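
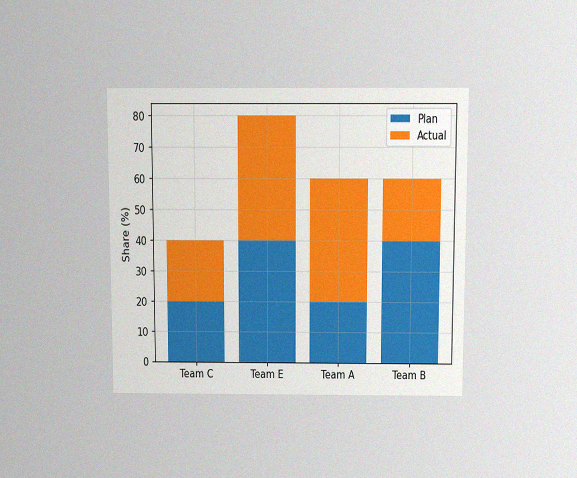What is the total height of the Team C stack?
The chart is viewed slightly from above, with some photo noise. The Team C stack's top reaches 40% on the y-axis.

40%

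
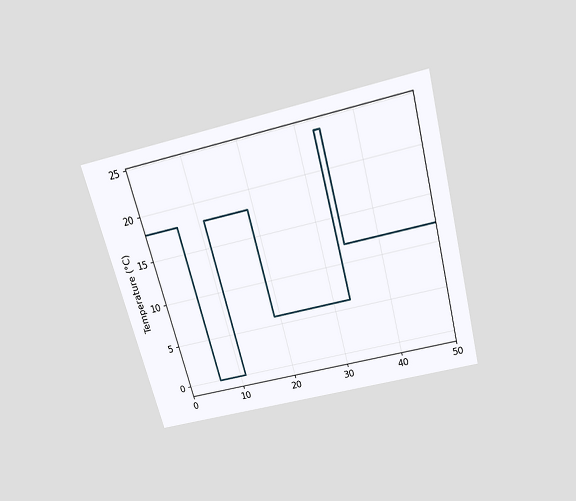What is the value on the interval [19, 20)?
6°C

The chart is tilted about 15° counter-clockwise and viewed slightly from above. On [19, 20) the step sits at 6°C.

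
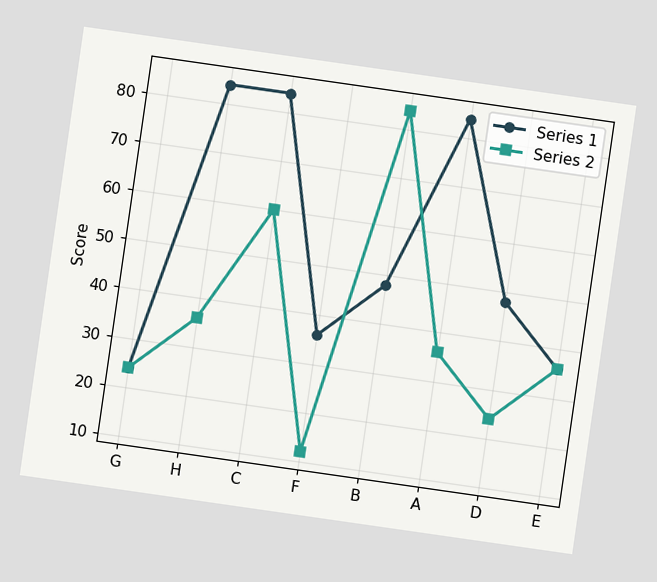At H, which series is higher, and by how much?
Series 1, by 48

The chart is tilted about 8° clockwise. At H, Series 1 sits above the other line by 48.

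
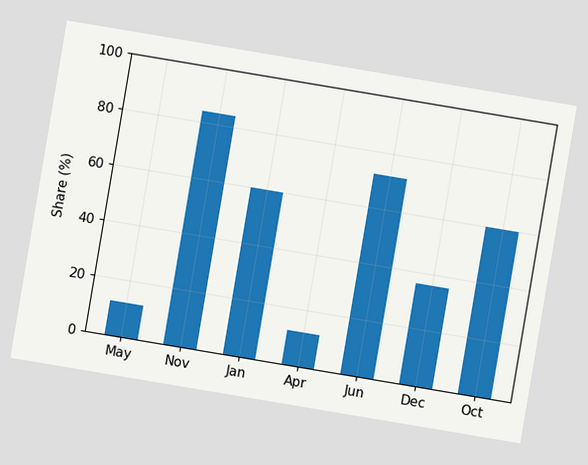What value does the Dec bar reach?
36%

The chart is tilted about 10° clockwise. Reading along the chart's y-axis, the Dec bar reaches 36%.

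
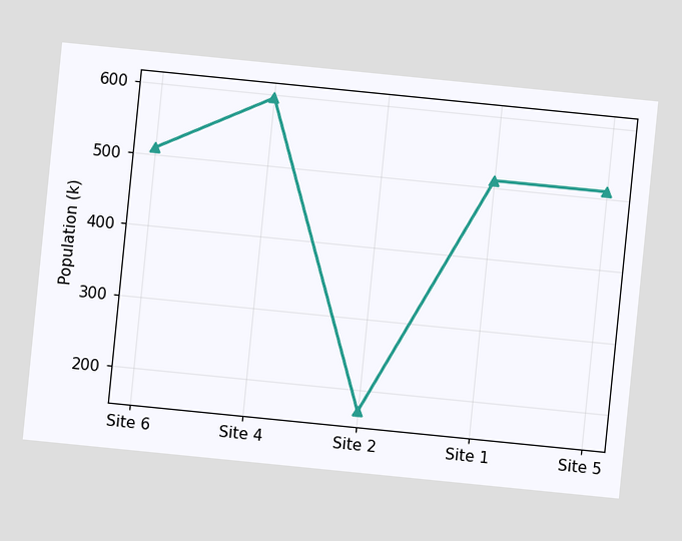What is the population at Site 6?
510k

The chart is tilted about 6° clockwise. At Site 6, the line is at 510k.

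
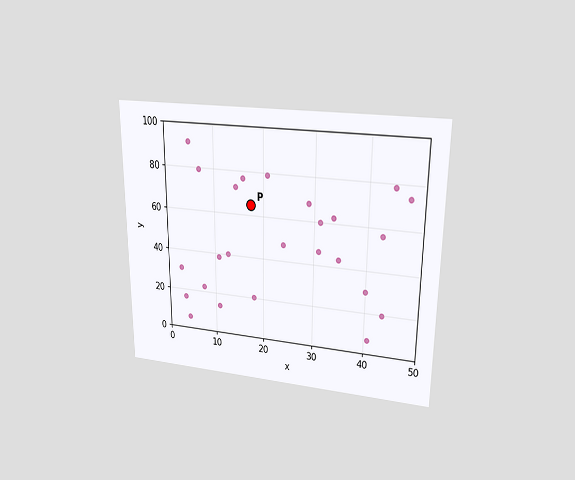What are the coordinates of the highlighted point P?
(17.5, 65)

The chart is viewed at a slight angle. Following the gridlines from P to each axis, P sits at (17.5, 65).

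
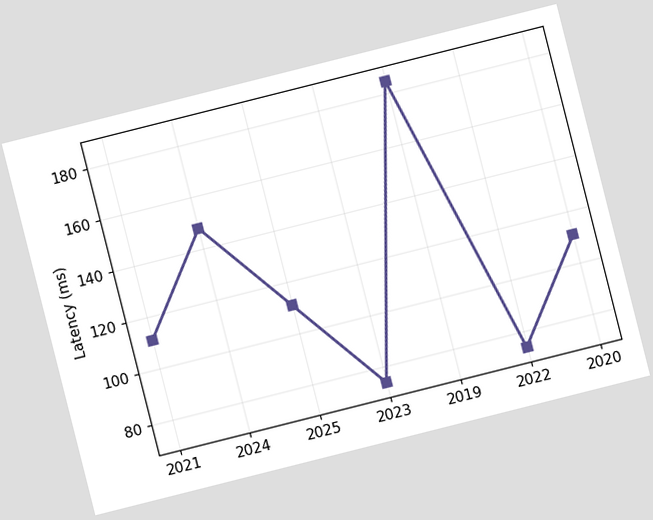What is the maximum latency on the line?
185ms

The chart is tilted about 14° counter-clockwise. The highest point is at 2019, and reading across to the y-axis gives 185ms.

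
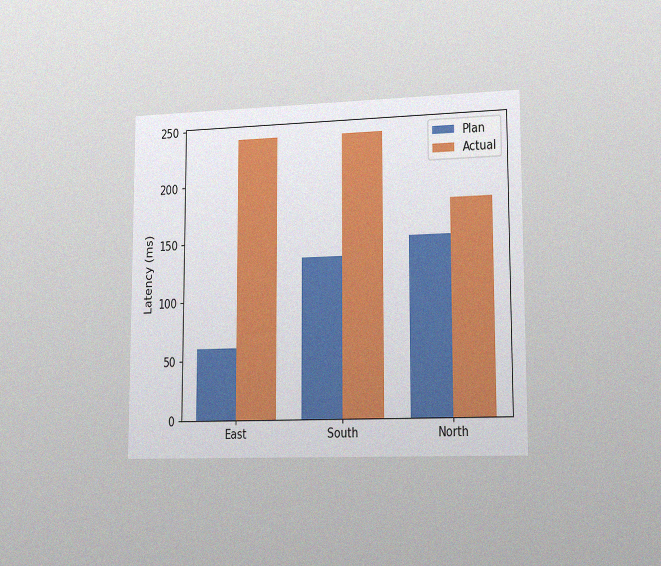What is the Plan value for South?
The chart is viewed slightly from the right, with some photo noise. The Plan bar at South reaches 135ms on the y-axis.

135ms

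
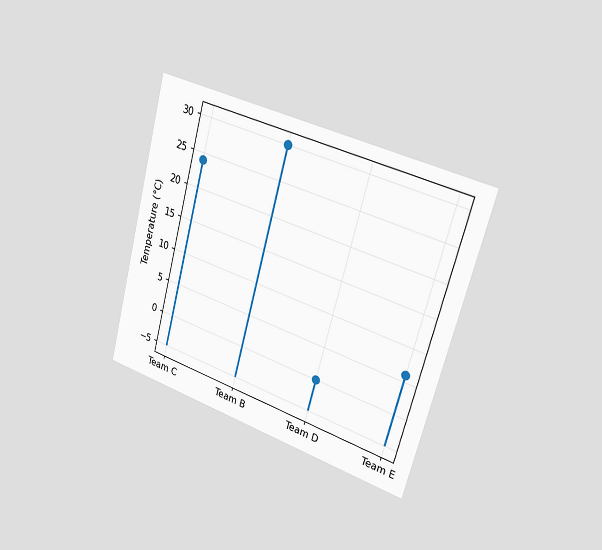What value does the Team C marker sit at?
The chart is tilted about 15° clockwise and viewed slightly from the right. The Team C marker sits at 24°C.

24°C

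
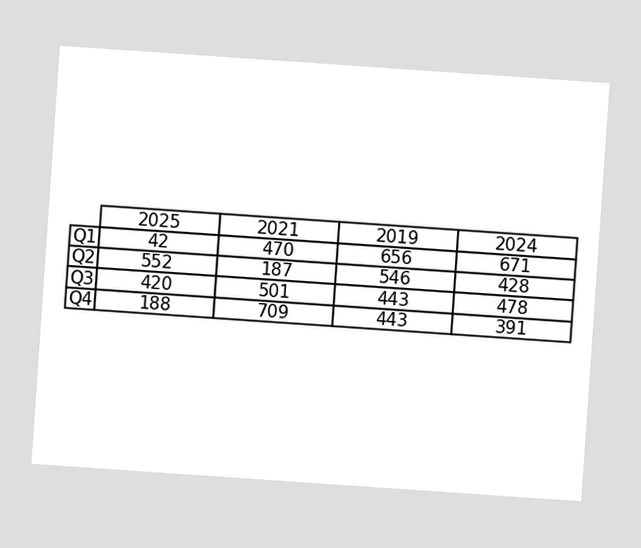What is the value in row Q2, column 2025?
The chart is tilted about 4° clockwise. The (Q2, 2025) cell reads 552.

552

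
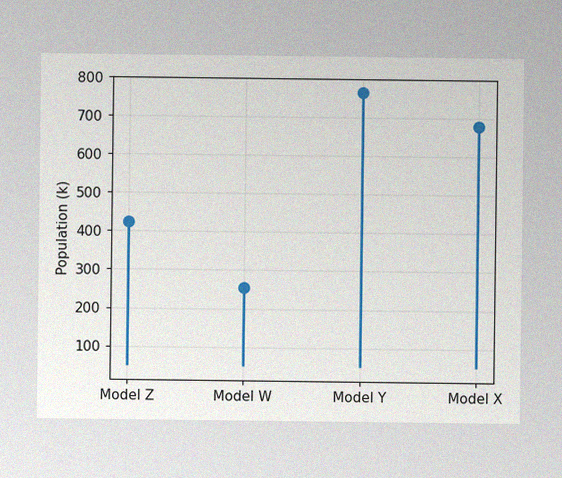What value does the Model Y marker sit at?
The image has some photo noise and uneven lighting. The Model Y marker sits at 765k.

765k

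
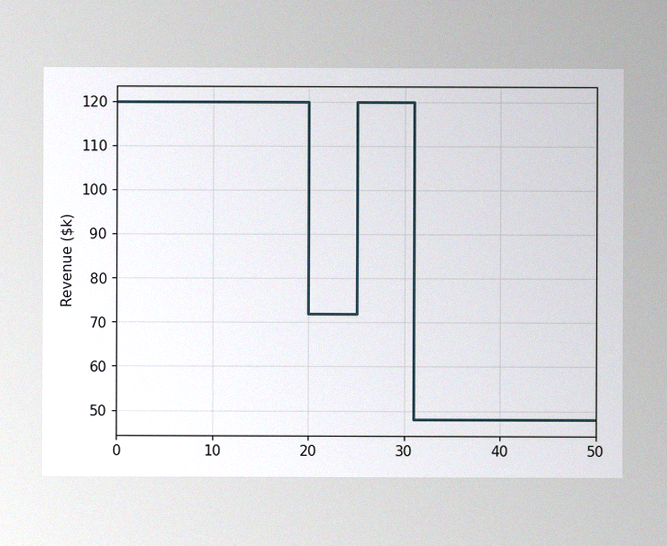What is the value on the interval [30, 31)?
The image has some photo noise and uneven lighting. On [30, 31) the step sits at $120k.

$120k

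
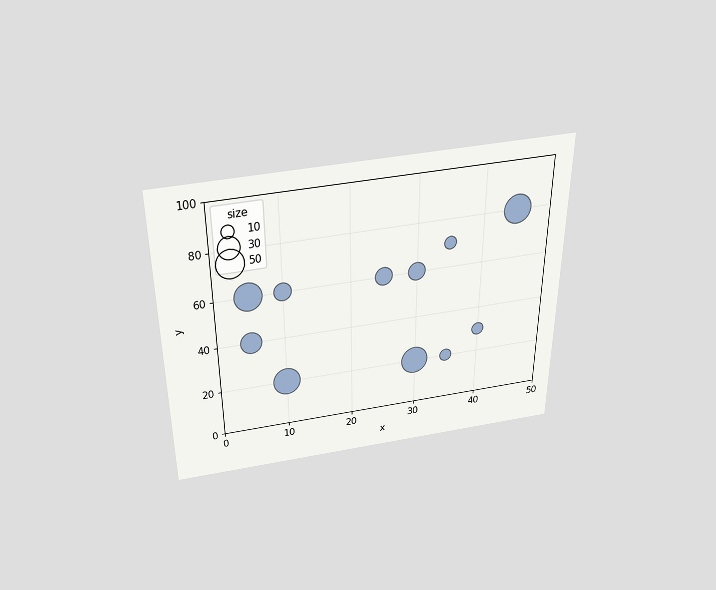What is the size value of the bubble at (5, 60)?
50

The chart is viewed slightly from above. Matching the bubble at (5, 60) against the size legend gives 50.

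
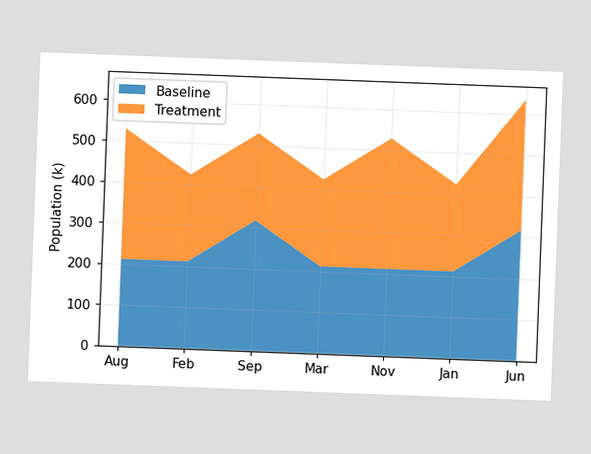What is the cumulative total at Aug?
530k

The chart is tilted about 2° clockwise. The stacked total at Aug reaches 530k.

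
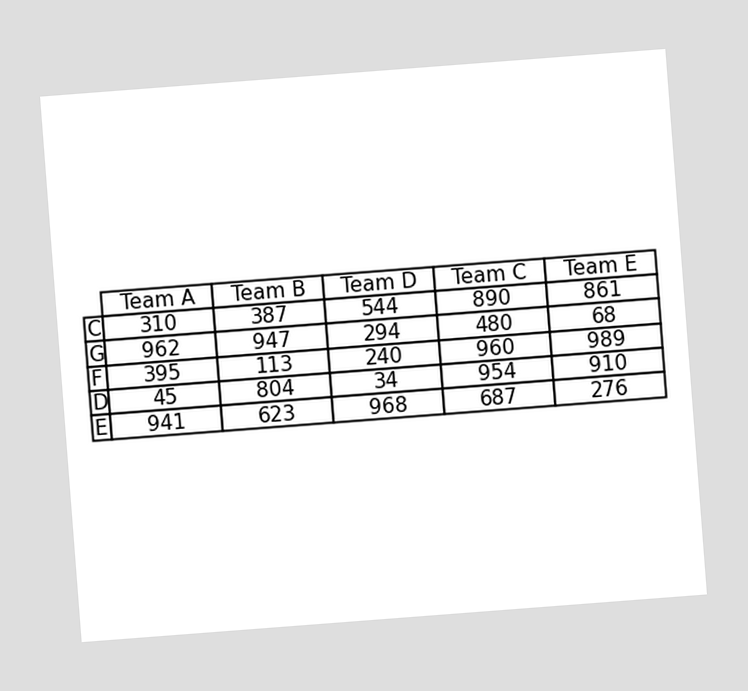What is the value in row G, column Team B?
The chart is tilted about 4° counter-clockwise. The (G, Team B) cell reads 947.

947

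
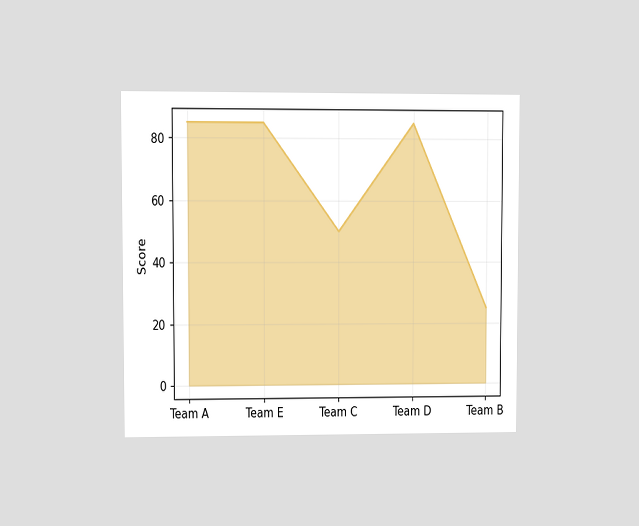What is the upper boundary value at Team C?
The chart is viewed at a slight angle. At Team C the upper boundary is at 50.

50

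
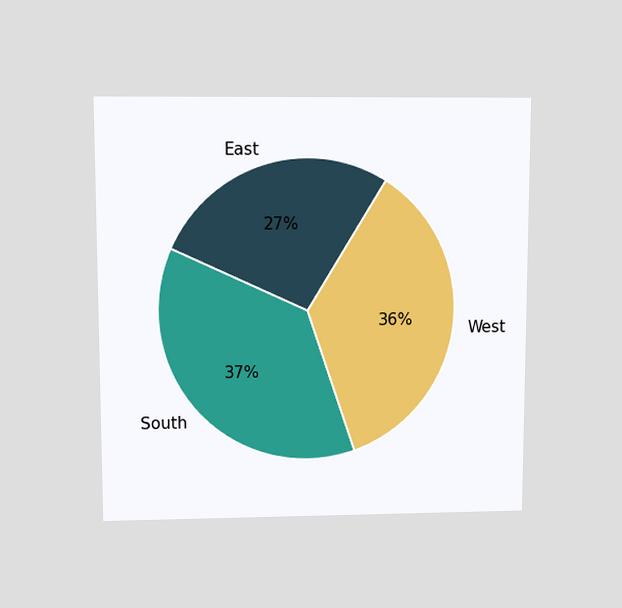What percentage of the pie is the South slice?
The chart is viewed slightly from above. The South slice takes up 37% of the pie.

37%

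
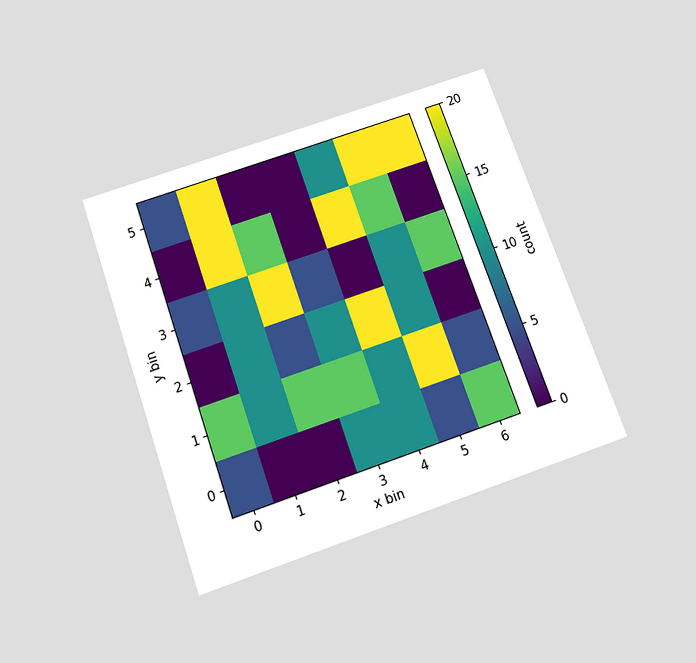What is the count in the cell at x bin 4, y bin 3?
The chart is tilted about 19° counter-clockwise and viewed slightly from below. Matching the cell (4, 3) against the colorbar gives 0.

0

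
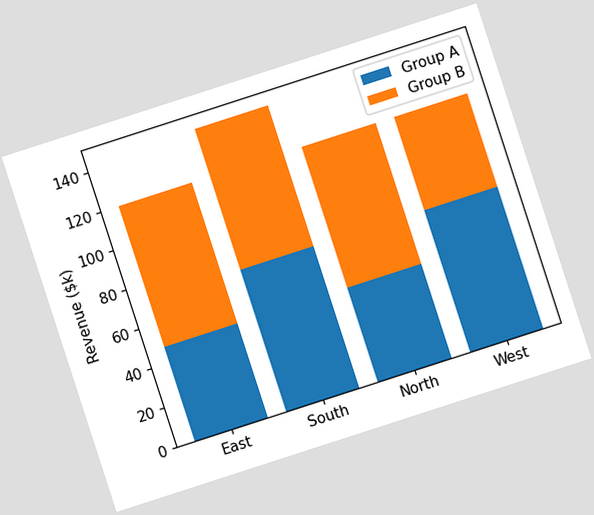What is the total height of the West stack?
$120k

The chart is tilted about 18° counter-clockwise. The West stack's top reaches $120k on the y-axis.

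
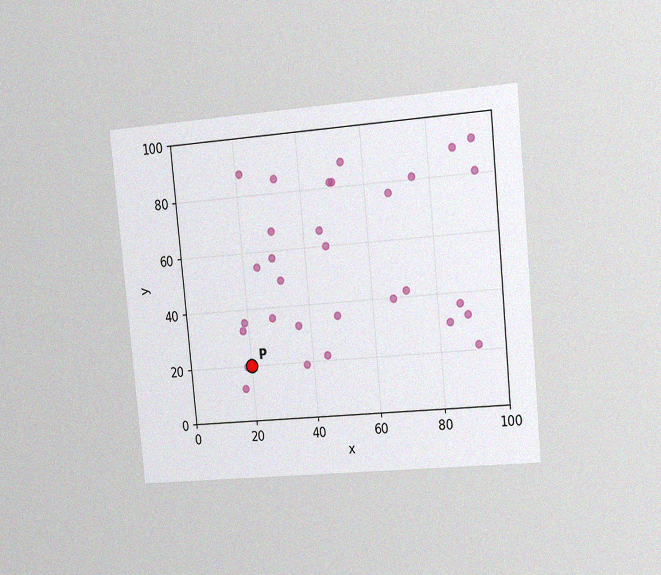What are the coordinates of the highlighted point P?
The chart is tilted about 5° counter-clockwise and viewed slightly from the right, with some photo noise. Following the gridlines from P to each axis, P sits at (20, 20).

(20, 20)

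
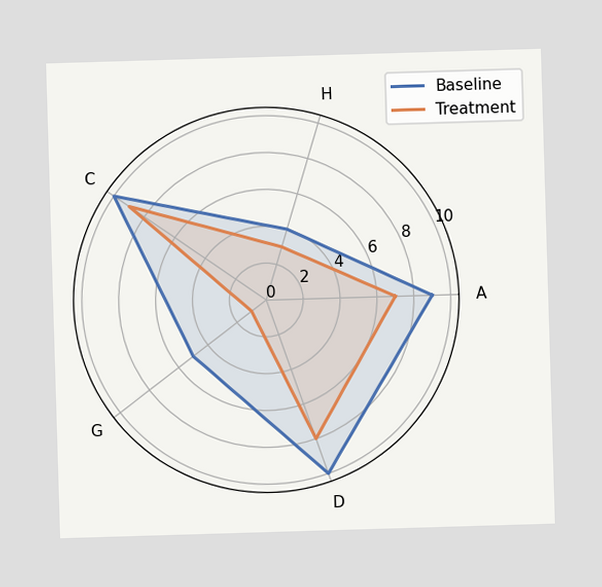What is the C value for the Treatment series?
9

On the C axis, Treatment reaches 9.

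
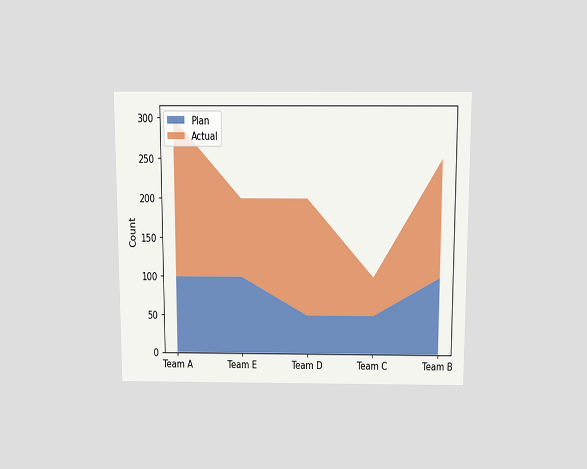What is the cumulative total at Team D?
The chart is viewed slightly from above. The stacked total at Team D reaches 200.

200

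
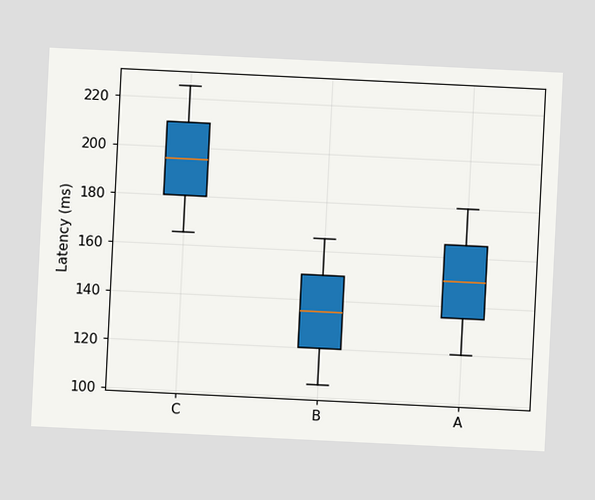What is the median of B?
135ms

The chart is tilted about 3° clockwise. The median line in the B box sits at 135ms.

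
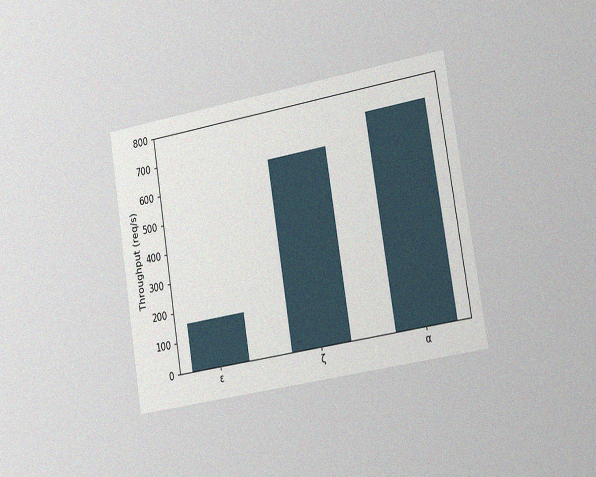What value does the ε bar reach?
160req/s

The chart is tilted about 9° counter-clockwise and viewed slightly from the right, with some photo noise. Reading along the chart's y-axis, the ε bar reaches 160req/s.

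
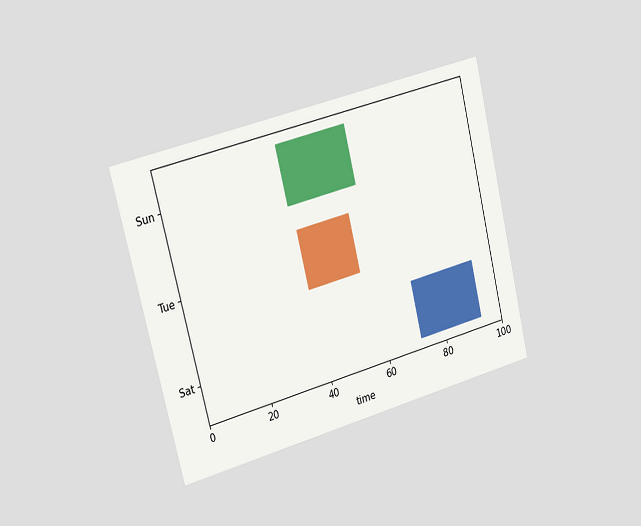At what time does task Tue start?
39

The chart is tilted about 14° counter-clockwise and viewed slightly from the left. The Tue bar begins at t=39.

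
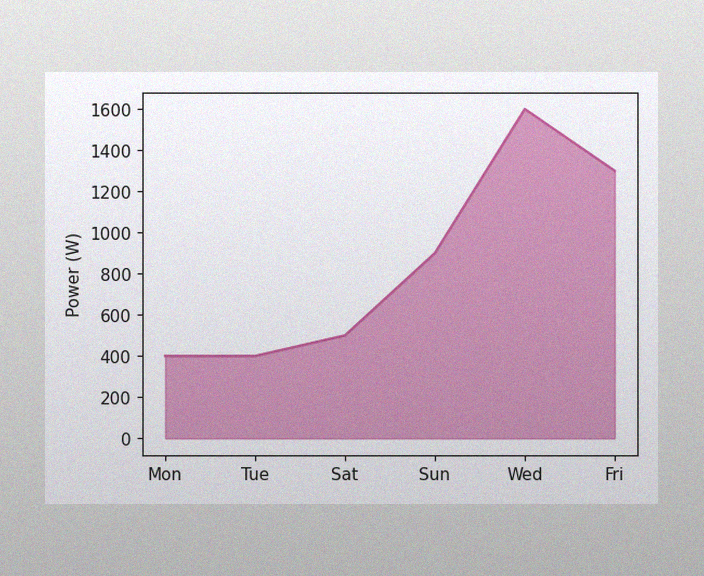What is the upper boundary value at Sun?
The image has some photo noise and uneven lighting. At Sun the upper boundary is at 900W.

900W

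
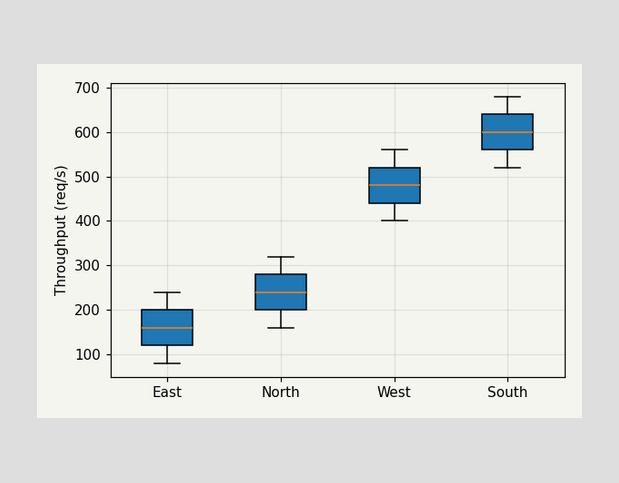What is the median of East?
The median line in the East box sits at 160req/s.

160req/s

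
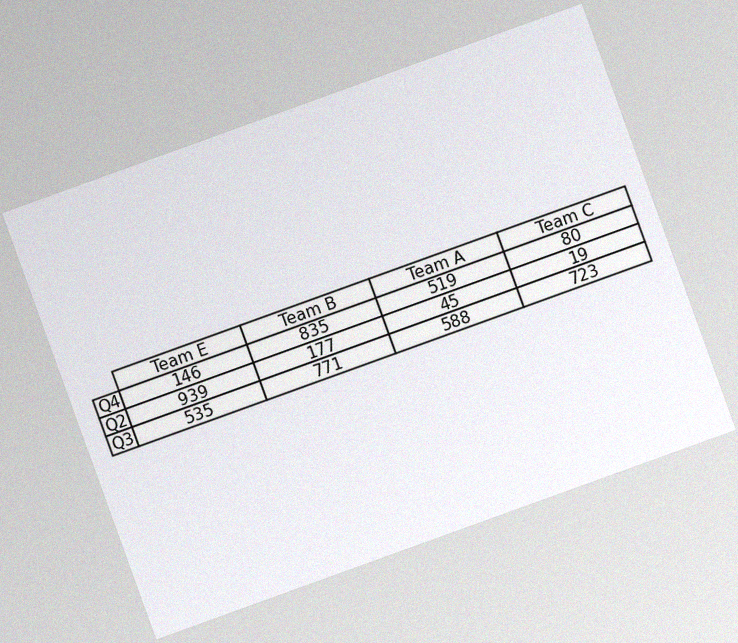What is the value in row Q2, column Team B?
The chart is tilted about 20° counter-clockwise, with some photo noise. The (Q2, Team B) cell reads 177.

177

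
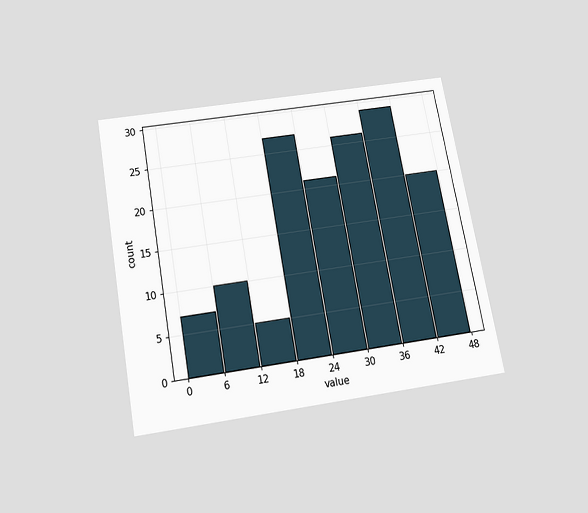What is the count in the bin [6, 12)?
10

The chart is tilted about 10° counter-clockwise and viewed slightly from below. The [6, 12) bin has height 10.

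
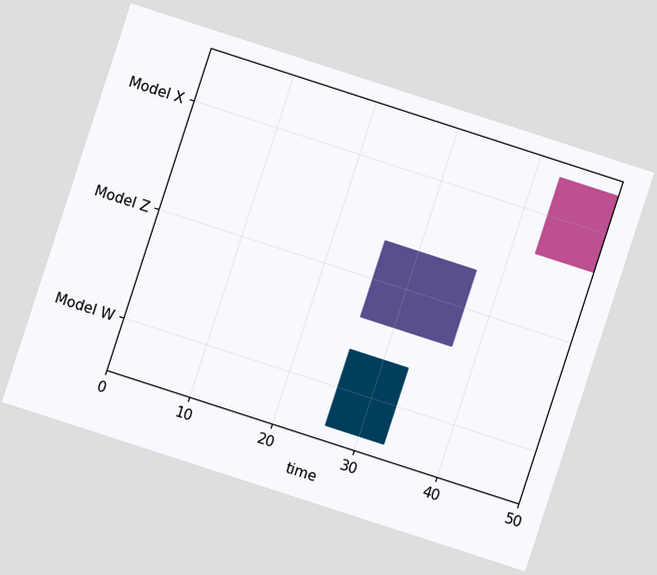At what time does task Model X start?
43

The chart is tilted about 18° clockwise. The Model X bar begins at t=43.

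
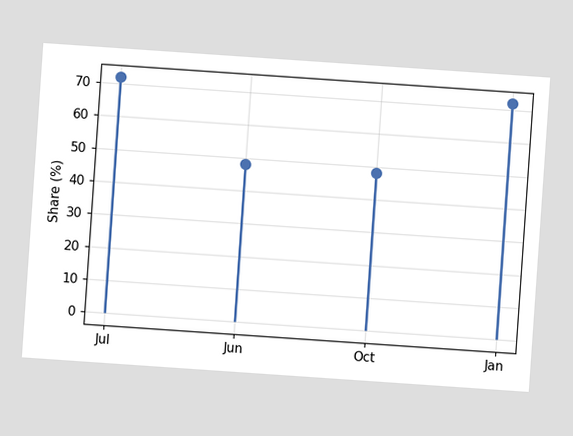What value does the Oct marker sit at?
The chart is tilted about 4° clockwise. The Oct marker sits at 48%.

48%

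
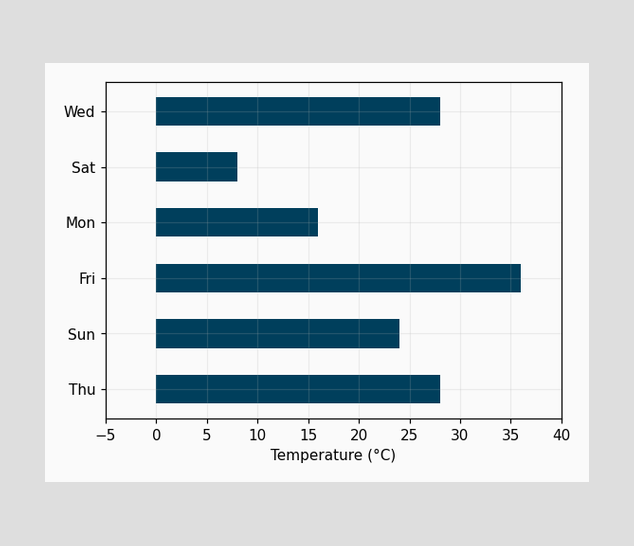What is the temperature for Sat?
Reading along the chart's x-axis, the Sat bar reaches 8°C.

8°C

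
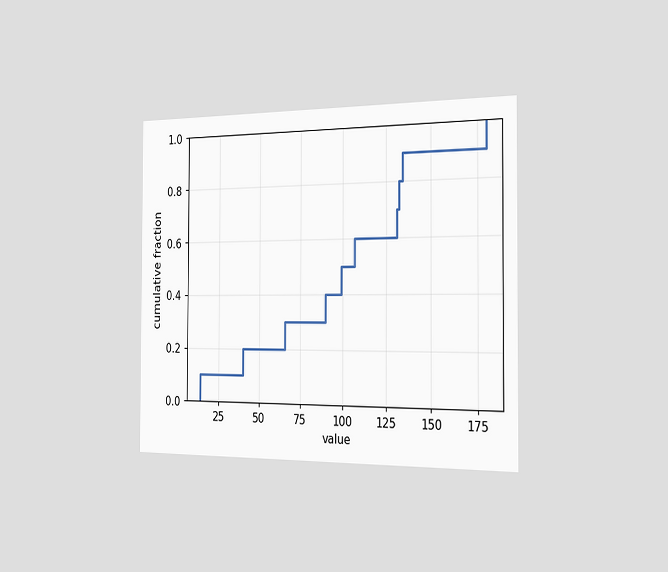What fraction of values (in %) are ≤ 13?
The chart is viewed slightly from the right. At x=13 the ECDF step is at 10%.

10%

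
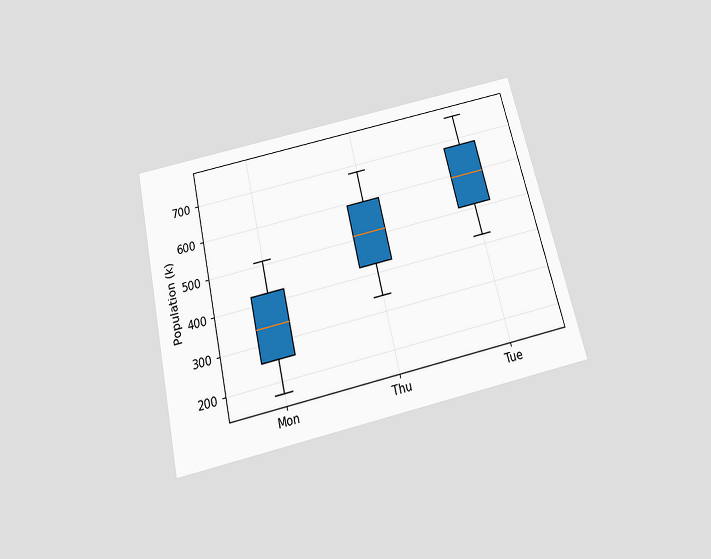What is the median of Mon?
340k

The chart is tilted about 13° counter-clockwise and viewed slightly from below. The median line in the Mon box sits at 340k.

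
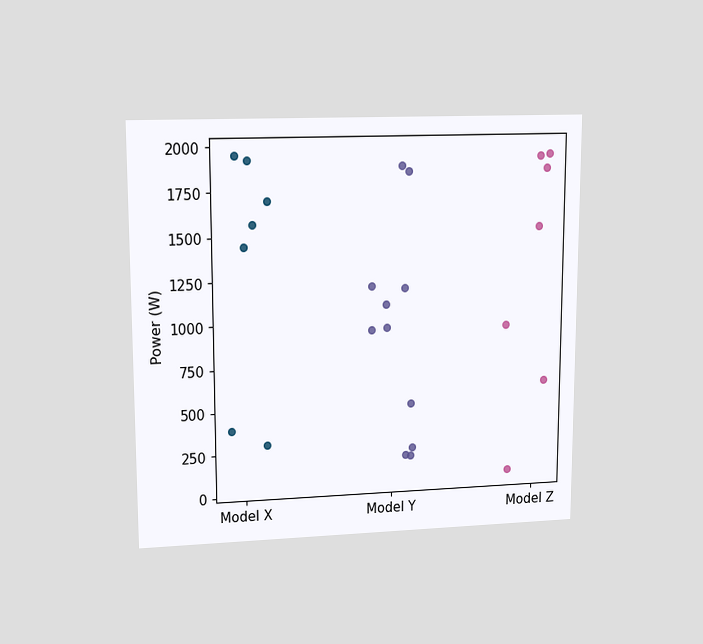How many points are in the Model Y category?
11

The chart is viewed at a slight angle. Counting the markers in the Model Y column gives 11.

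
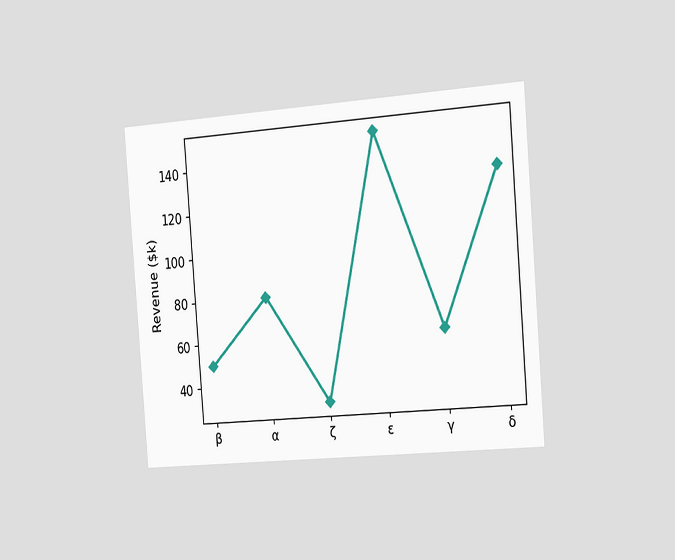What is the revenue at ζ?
The chart is tilted about 4° counter-clockwise and viewed slightly from the right. At ζ, the line is at $30k.

$30k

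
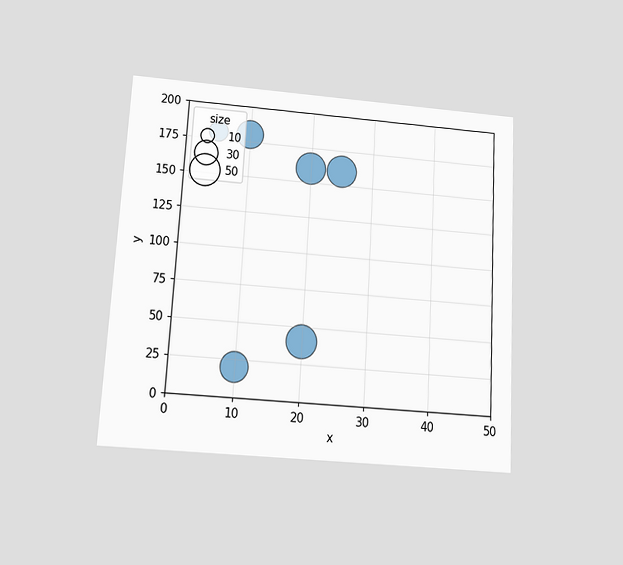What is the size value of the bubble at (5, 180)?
The chart is tilted about 3° clockwise and viewed slightly from below. Matching the bubble at (5, 180) against the size legend gives 20.

20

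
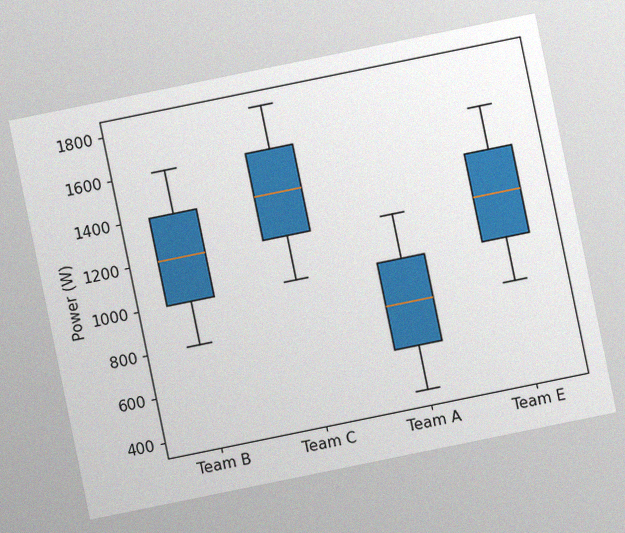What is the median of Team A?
The chart is tilted about 12° counter-clockwise, with some photo noise. The median line in the Team A box sits at 800W.

800W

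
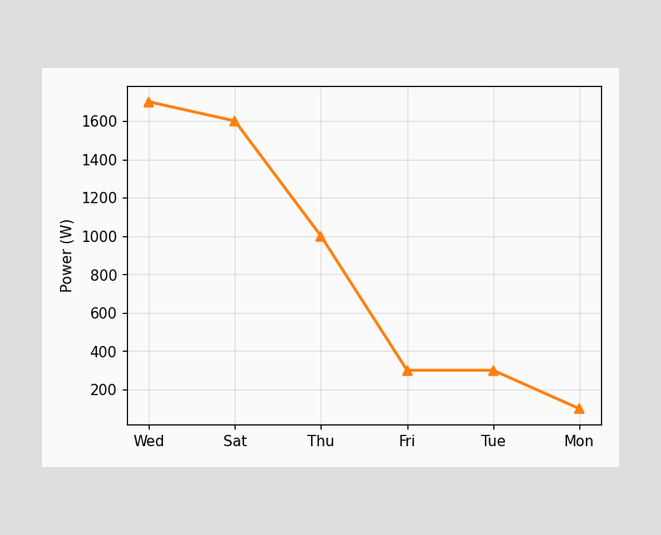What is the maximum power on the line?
1700W

The highest point is at Wed, and reading across to the y-axis gives 1700W.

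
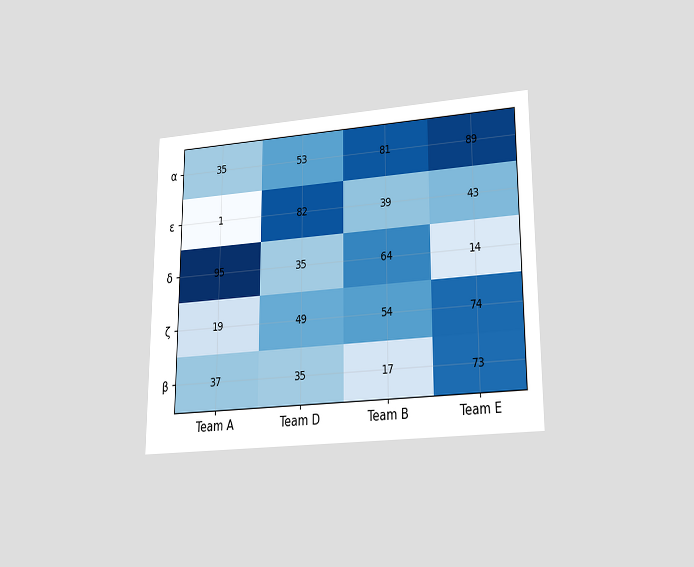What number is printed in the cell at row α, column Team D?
53

The chart is viewed at a slight angle. The (α, Team D) cell reads 53.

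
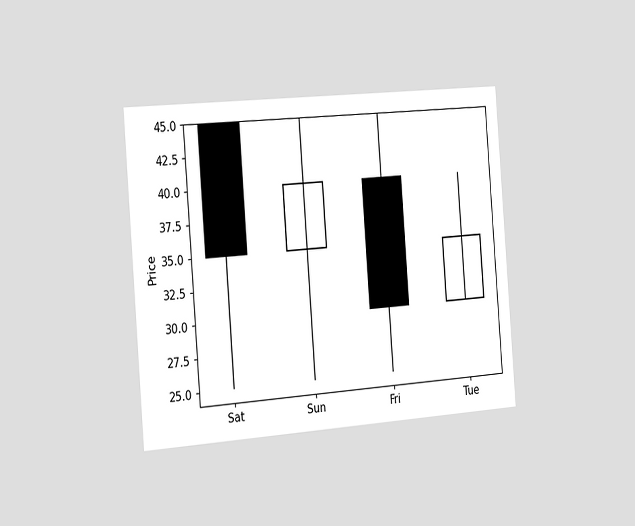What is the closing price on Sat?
35

The chart is tilted about 4° counter-clockwise and viewed slightly from the left. The Sat candle closes at 35.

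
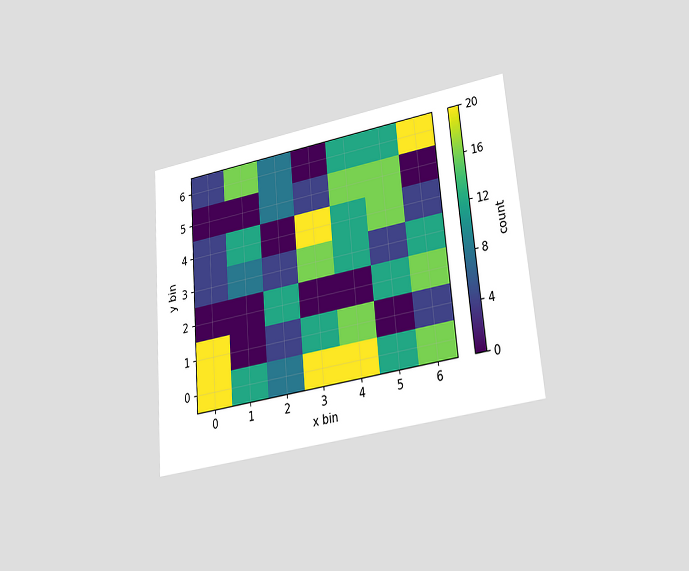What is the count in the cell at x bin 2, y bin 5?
The chart is tilted about 5° counter-clockwise and viewed at a slight angle. Matching the cell (2, 5) against the colorbar gives 8.

8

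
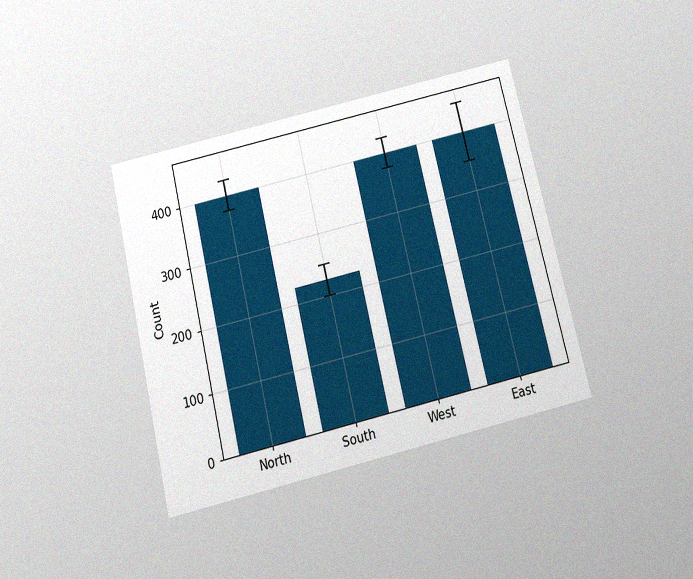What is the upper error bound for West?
425

The chart is tilted about 13° counter-clockwise and viewed slightly from below, with some photo noise. The West bar's upper whisker reaches 425.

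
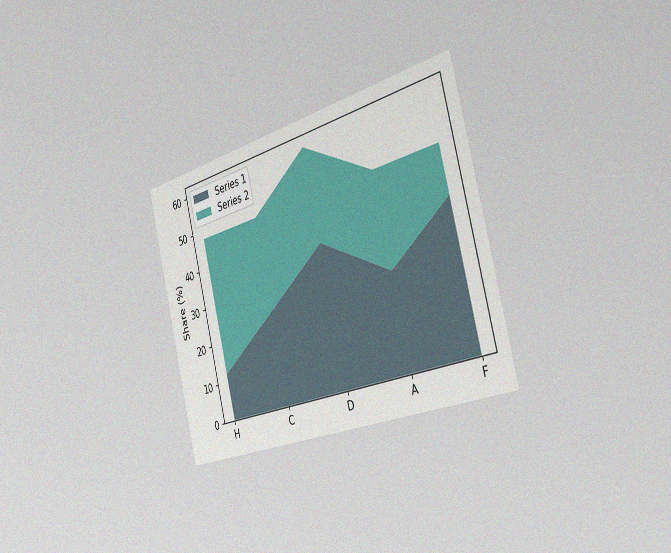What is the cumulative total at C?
The chart is tilted about 14° counter-clockwise and viewed slightly from the right, with some photo noise. The stacked total at C reaches 48%.

48%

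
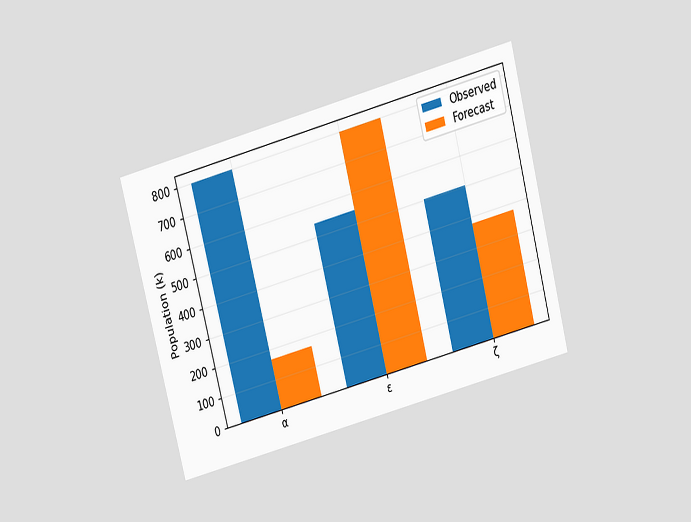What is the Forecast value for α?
The chart is tilted about 15° counter-clockwise and viewed slightly from above. The Forecast bar at α reaches 168k on the y-axis.

168k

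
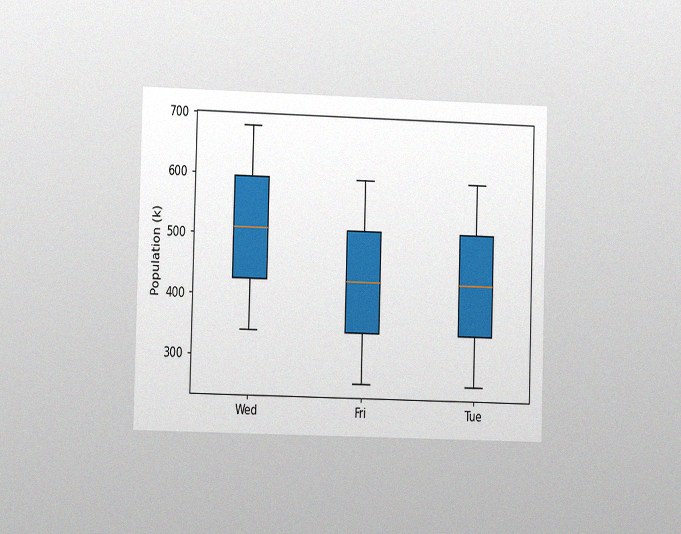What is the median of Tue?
The chart is viewed slightly from the left, with some photo noise. The median line in the Tue box sits at 425k.

425k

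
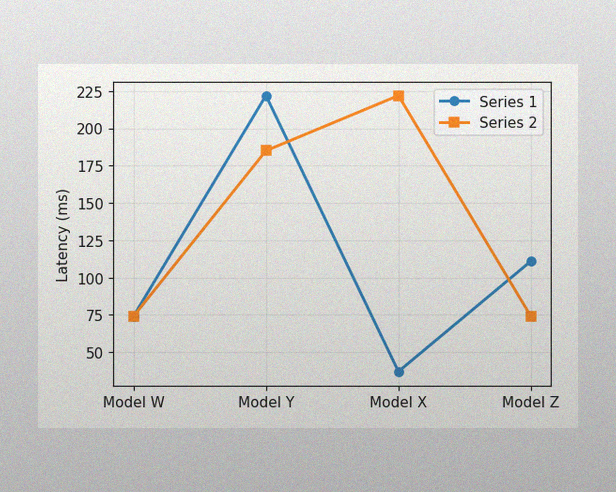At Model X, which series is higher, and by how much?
Series 2, by 185ms

The image has some photo noise and uneven lighting. At Model X, Series 2 sits above the other line by 185ms.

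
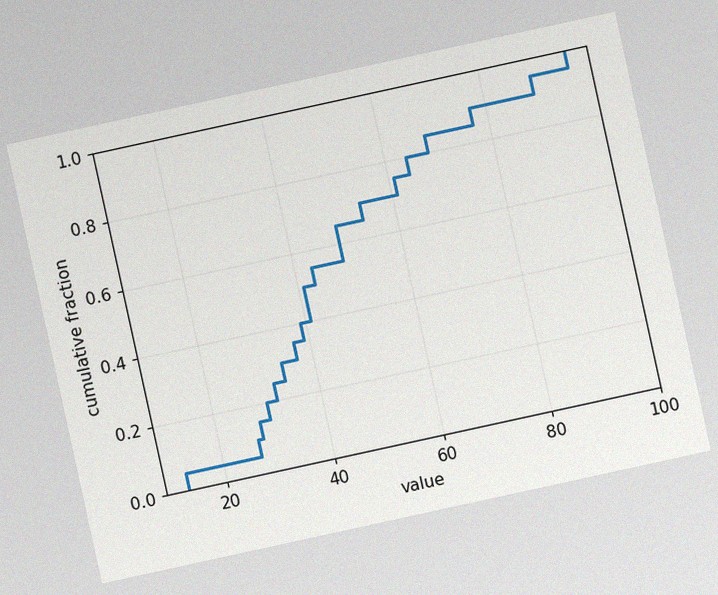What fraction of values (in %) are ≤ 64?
80%

The chart is tilted about 12° counter-clockwise, with some photo noise. At x=64 the ECDF step is at 80%.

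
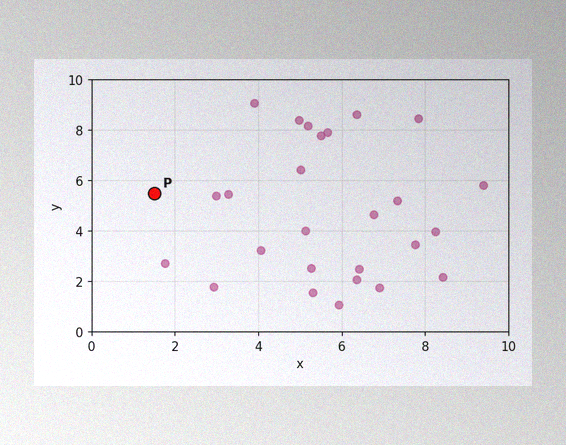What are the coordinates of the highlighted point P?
The image has some photo noise and uneven lighting. Following the gridlines from P to each axis, P sits at (1.5, 5.5).

(1.5, 5.5)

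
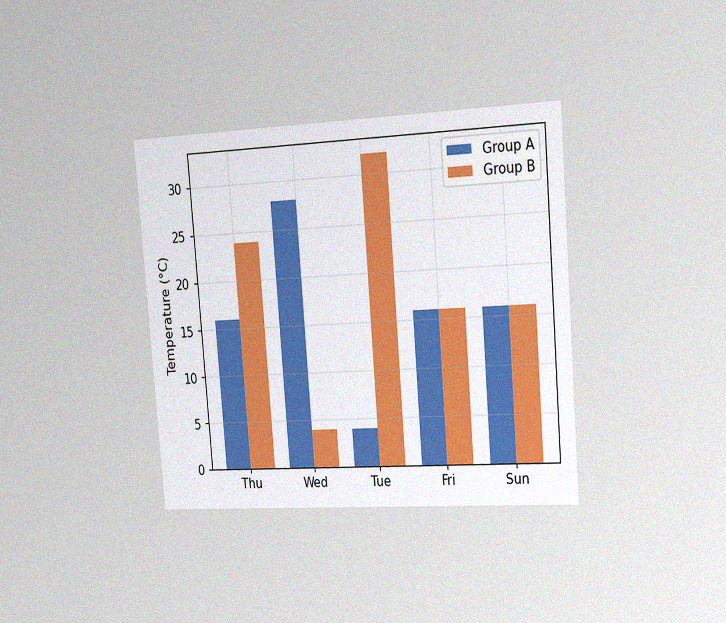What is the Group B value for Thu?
The chart is tilted about 5° counter-clockwise and viewed slightly from the right, with some photo noise. The Group B bar at Thu reaches 24°C on the y-axis.

24°C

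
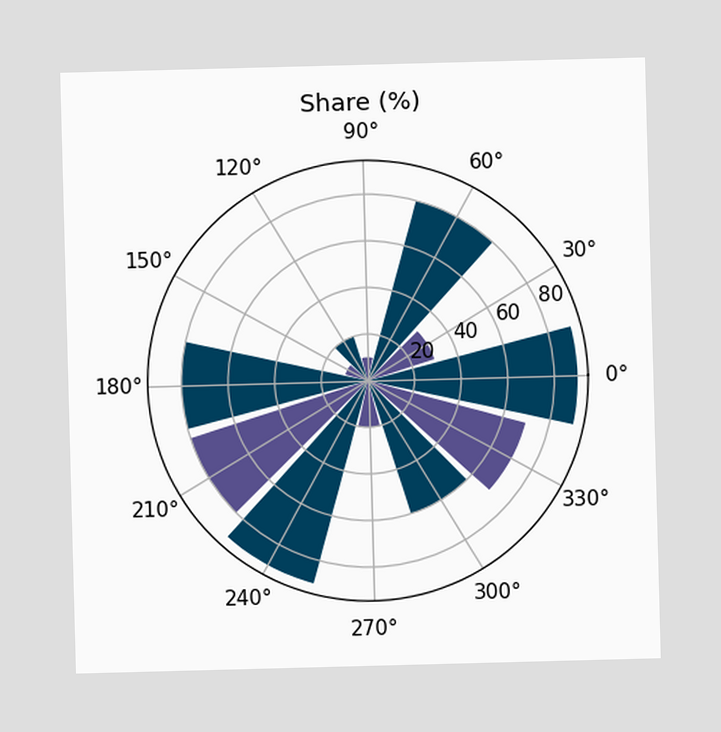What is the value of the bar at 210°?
The bar at 210° reaches 80% on the radial axis.

80%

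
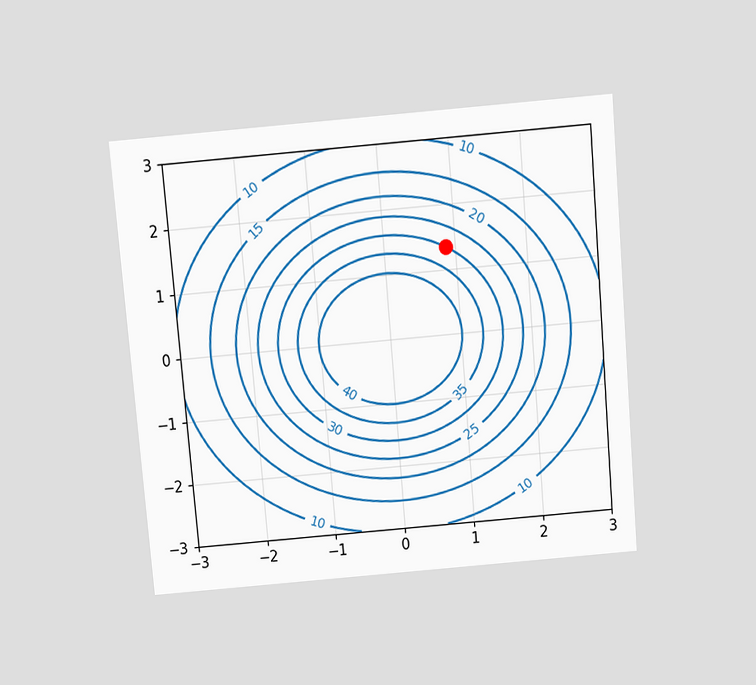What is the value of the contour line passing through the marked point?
The chart is tilted about 5° counter-clockwise and viewed slightly from above. The marked point sits on the contour labelled 30.

30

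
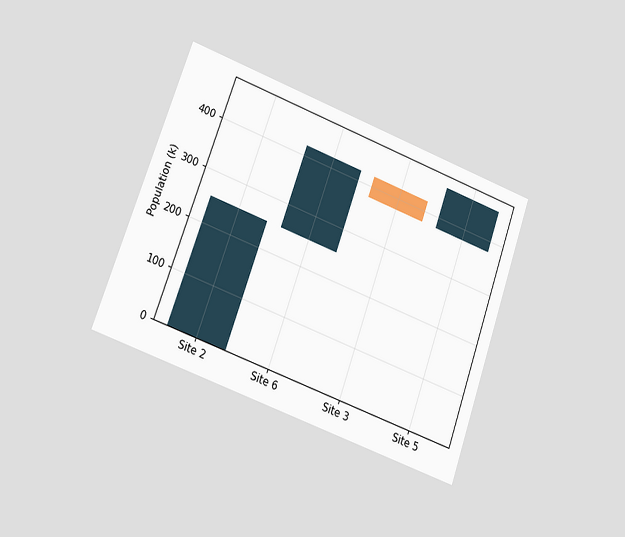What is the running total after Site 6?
420k

The chart is tilted about 20° clockwise and viewed at a slight angle. After Site 6 the running total reaches 420k.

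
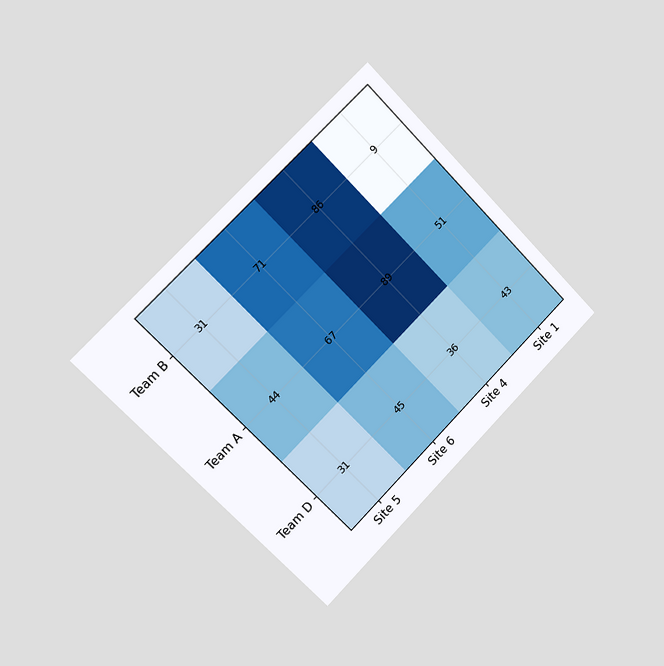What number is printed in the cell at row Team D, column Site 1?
The chart is tilted about 45° counter-clockwise and viewed slightly from the left. The (Team D, Site 1) cell reads 43.

43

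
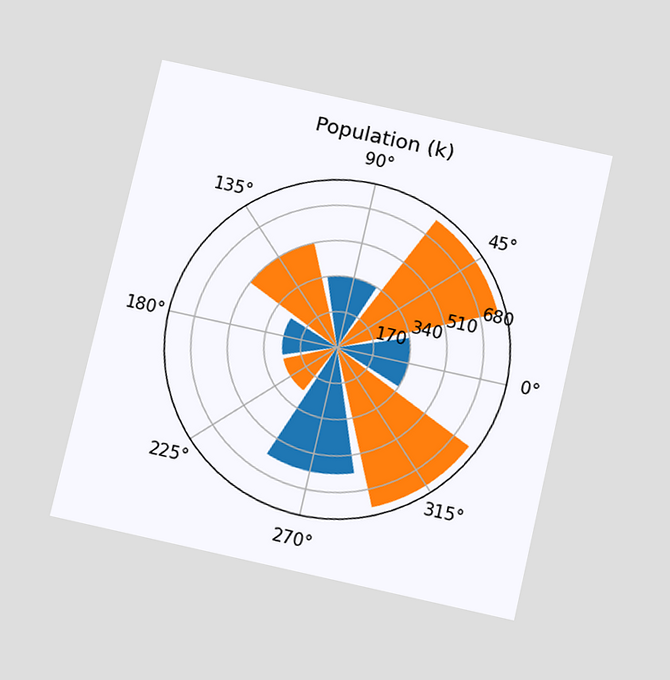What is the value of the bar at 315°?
765k

The chart is tilted about 13° clockwise and viewed slightly from below. The bar at 315° reaches 765k on the radial axis.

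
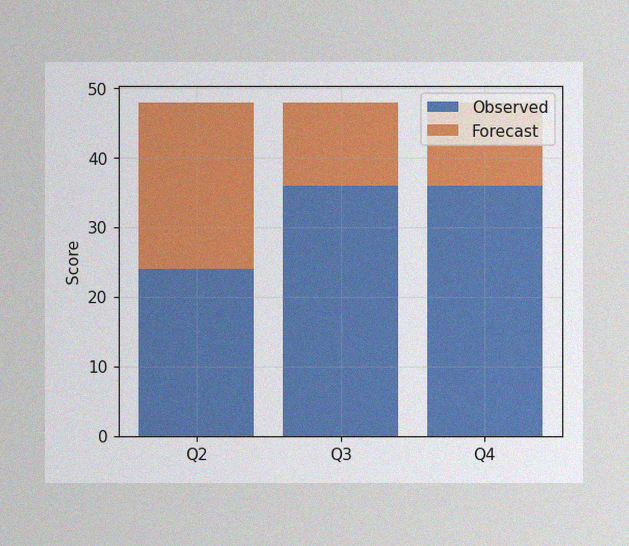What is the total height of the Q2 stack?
48

The image has some photo noise and uneven lighting. The Q2 stack's top reaches 48 on the y-axis.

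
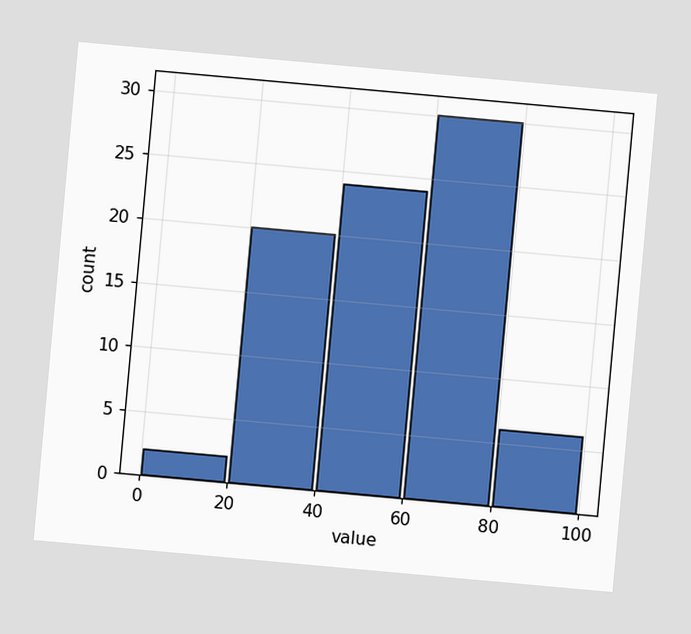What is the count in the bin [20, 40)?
20

The chart is tilted about 5° clockwise. The [20, 40) bin has height 20.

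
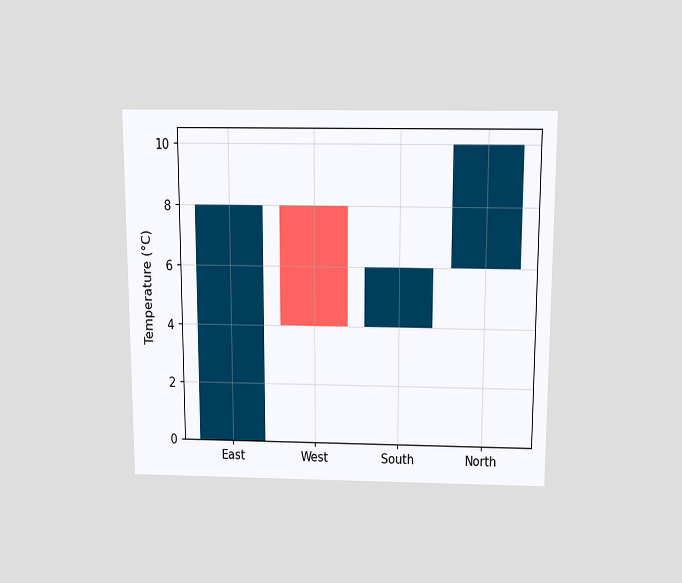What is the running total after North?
10°C

The chart is viewed slightly from above. After North the running total reaches 10°C.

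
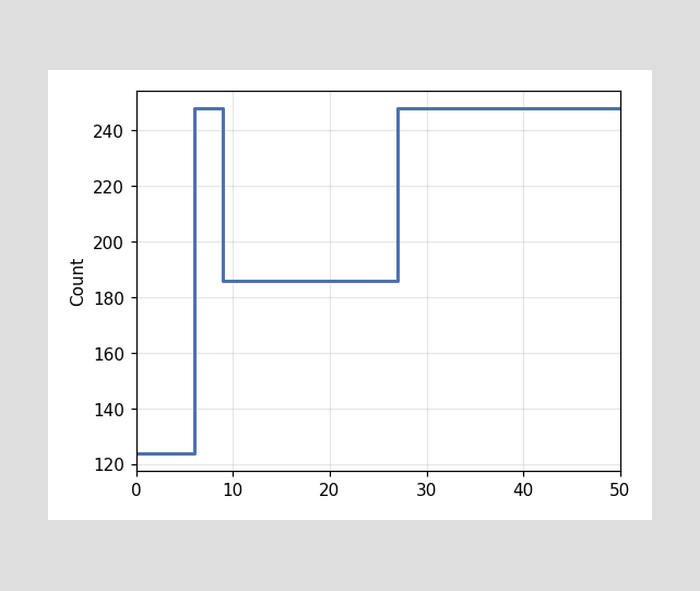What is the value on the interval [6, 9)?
248

On [6, 9) the step sits at 248.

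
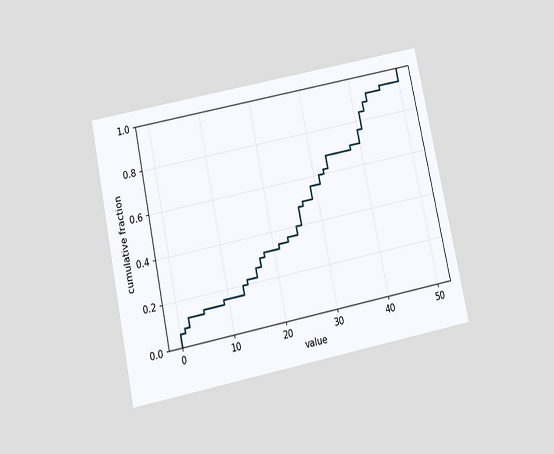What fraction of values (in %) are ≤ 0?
The chart is tilted about 12° counter-clockwise and viewed slightly from below. At x=0 the ECDF step is at 6%.

6%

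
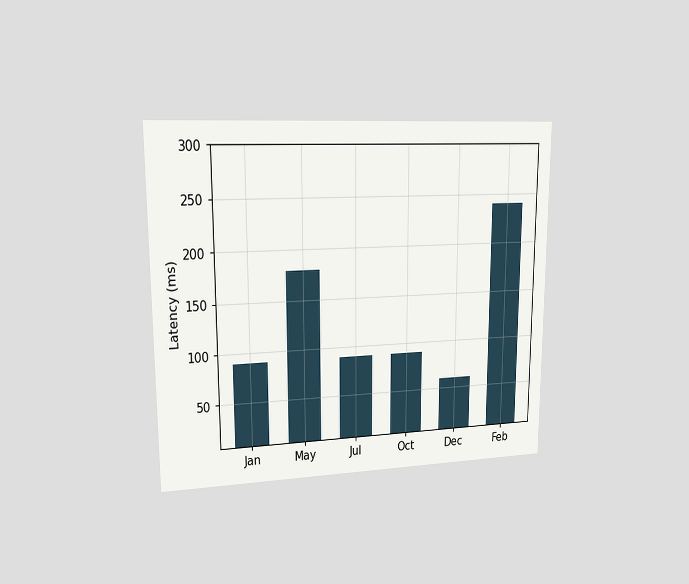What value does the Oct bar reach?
The chart is viewed at a slight angle. Reading along the chart's y-axis, the Oct bar reaches 90ms.

90ms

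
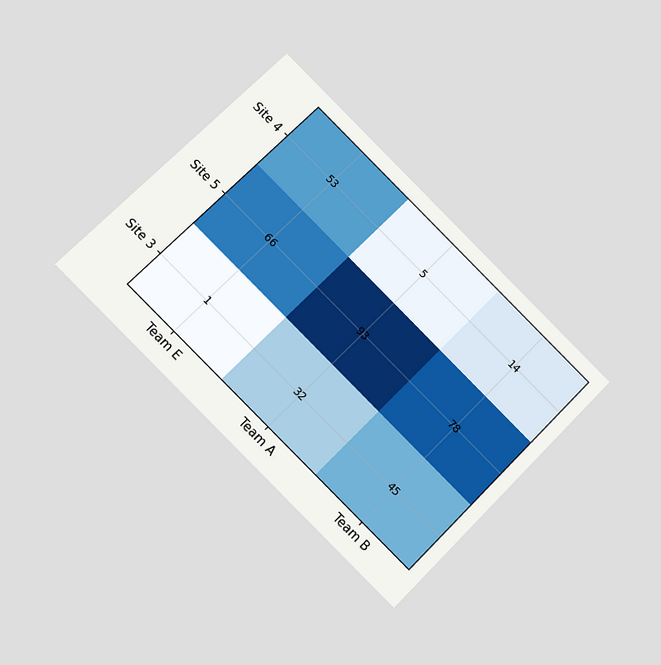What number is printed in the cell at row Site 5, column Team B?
The chart is tilted about 45° clockwise and viewed at a slight angle. The (Site 5, Team B) cell reads 78.

78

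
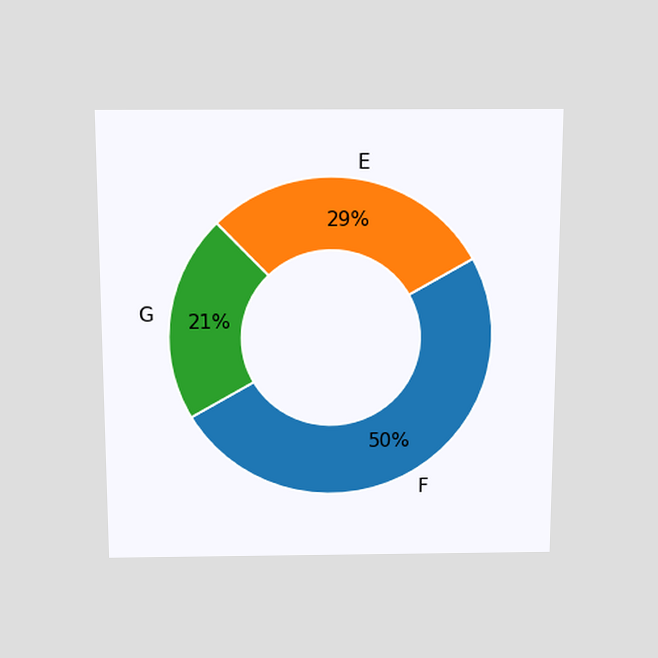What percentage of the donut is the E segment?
29%

The chart is viewed slightly from above. The E segment takes up 29% of the ring.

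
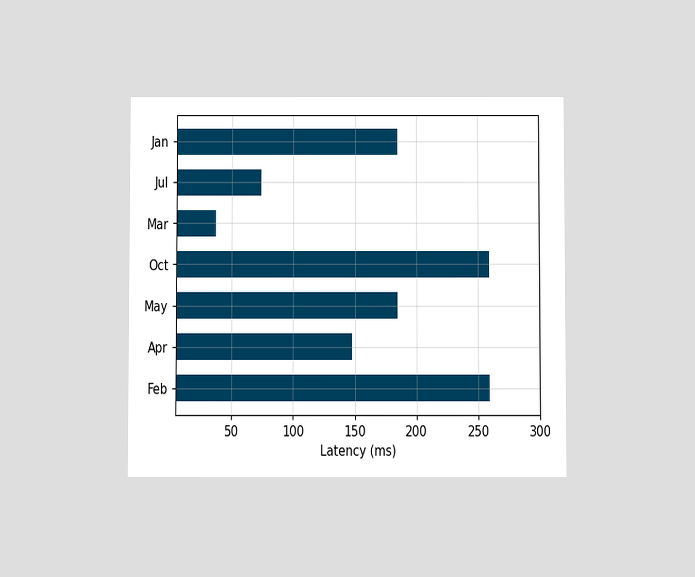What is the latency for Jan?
The chart is viewed at a slight angle. Reading along the chart's x-axis, the Jan bar reaches 185ms.

185ms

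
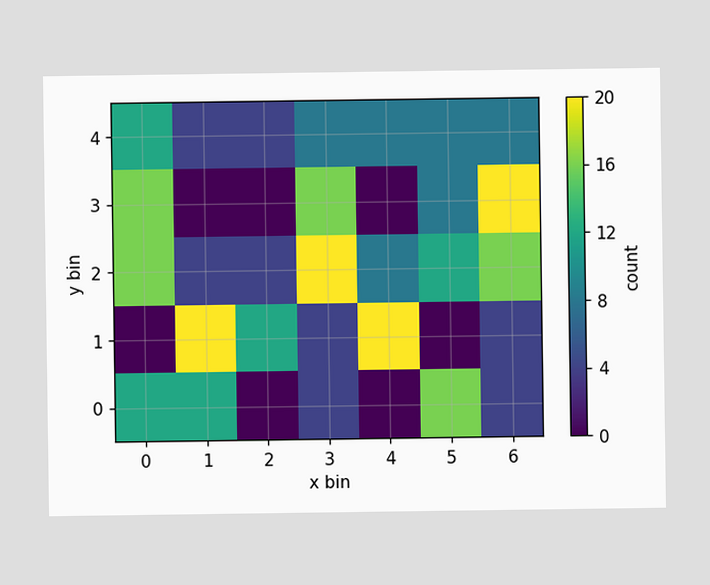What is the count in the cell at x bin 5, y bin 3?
8

Matching the cell (5, 3) against the colorbar gives 8.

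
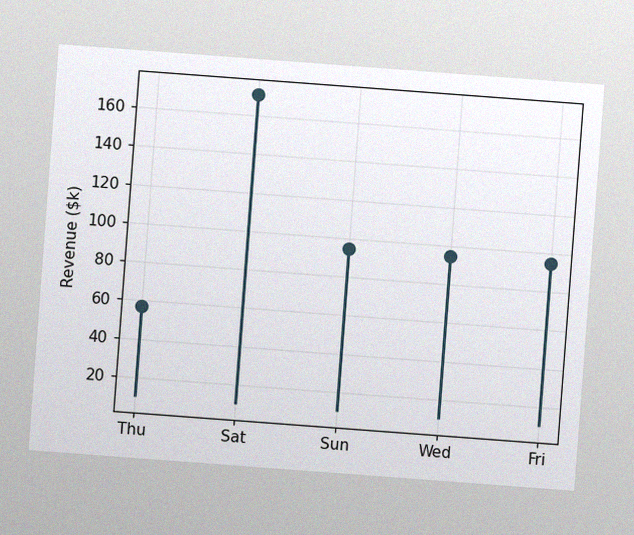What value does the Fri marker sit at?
$95k

The chart is tilted about 4° clockwise, with some photo noise. The Fri marker sits at $95k.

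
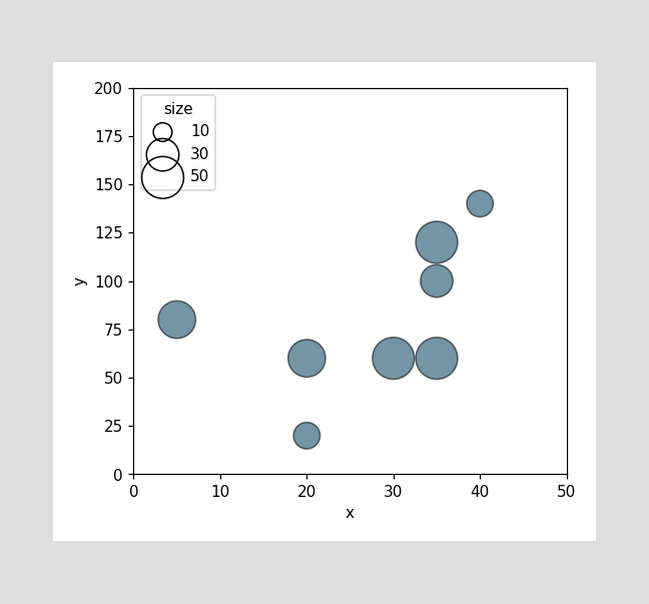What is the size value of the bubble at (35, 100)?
30

Matching the bubble at (35, 100) against the size legend gives 30.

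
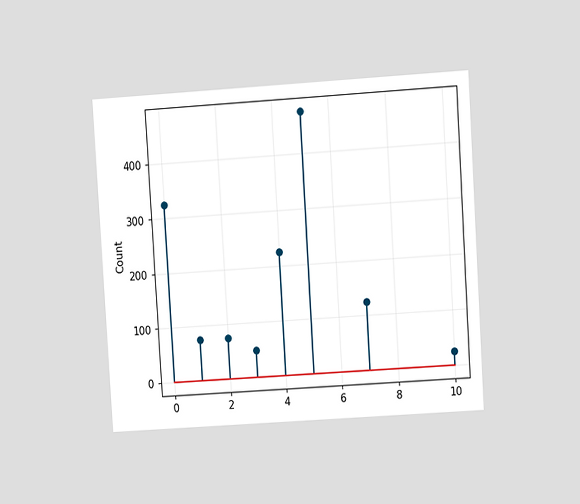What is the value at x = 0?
The chart is tilted about 4° counter-clockwise and viewed at a slight angle. The stem at x=0 reaches 325.

325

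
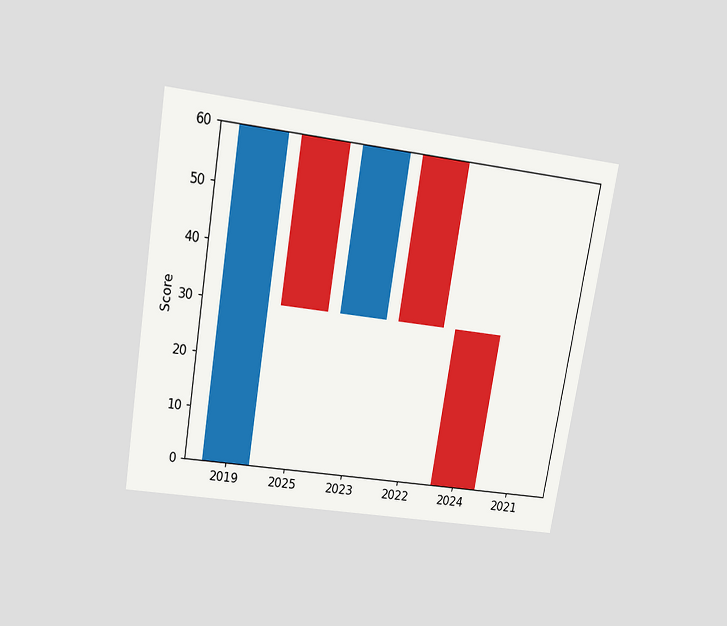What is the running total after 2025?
30

The chart is tilted about 9° clockwise and viewed slightly from above. After 2025 the running total reaches 30.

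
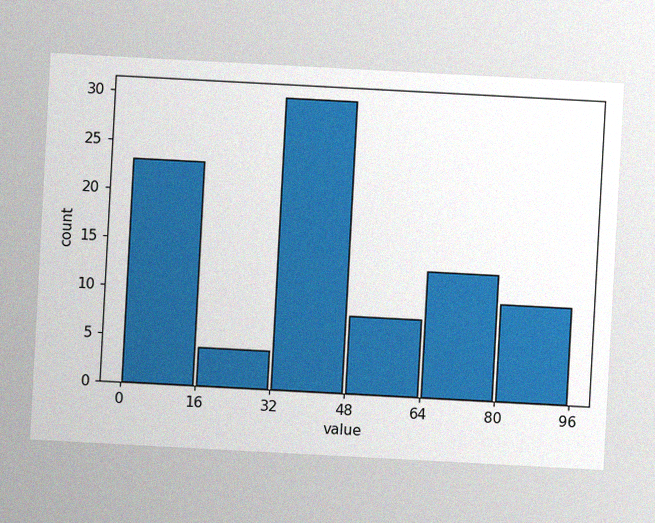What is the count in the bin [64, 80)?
13

The chart is tilted about 3° clockwise, with some photo noise. The [64, 80) bin has height 13.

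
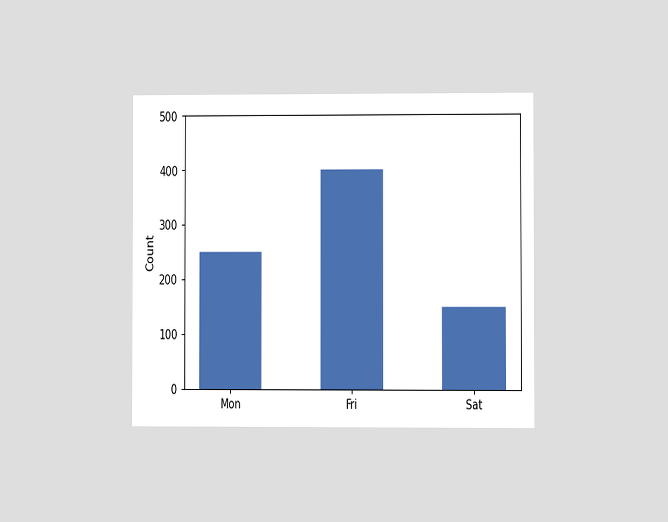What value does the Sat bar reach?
The chart is viewed at a slight angle. Reading along the chart's y-axis, the Sat bar reaches 150.

150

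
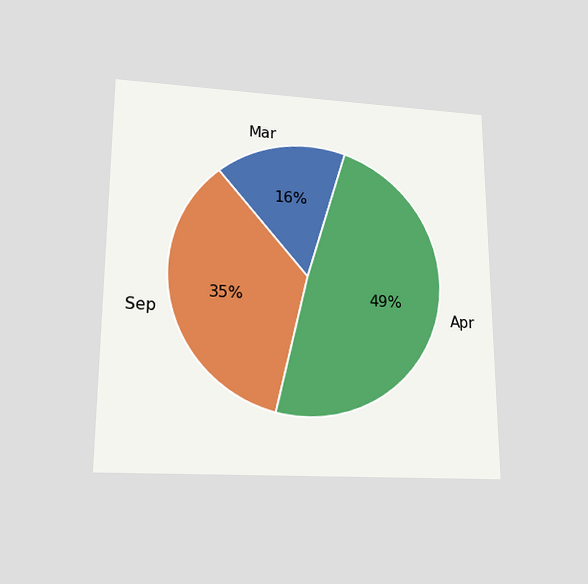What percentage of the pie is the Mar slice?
The chart is viewed slightly from below. The Mar slice takes up 16% of the pie.

16%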